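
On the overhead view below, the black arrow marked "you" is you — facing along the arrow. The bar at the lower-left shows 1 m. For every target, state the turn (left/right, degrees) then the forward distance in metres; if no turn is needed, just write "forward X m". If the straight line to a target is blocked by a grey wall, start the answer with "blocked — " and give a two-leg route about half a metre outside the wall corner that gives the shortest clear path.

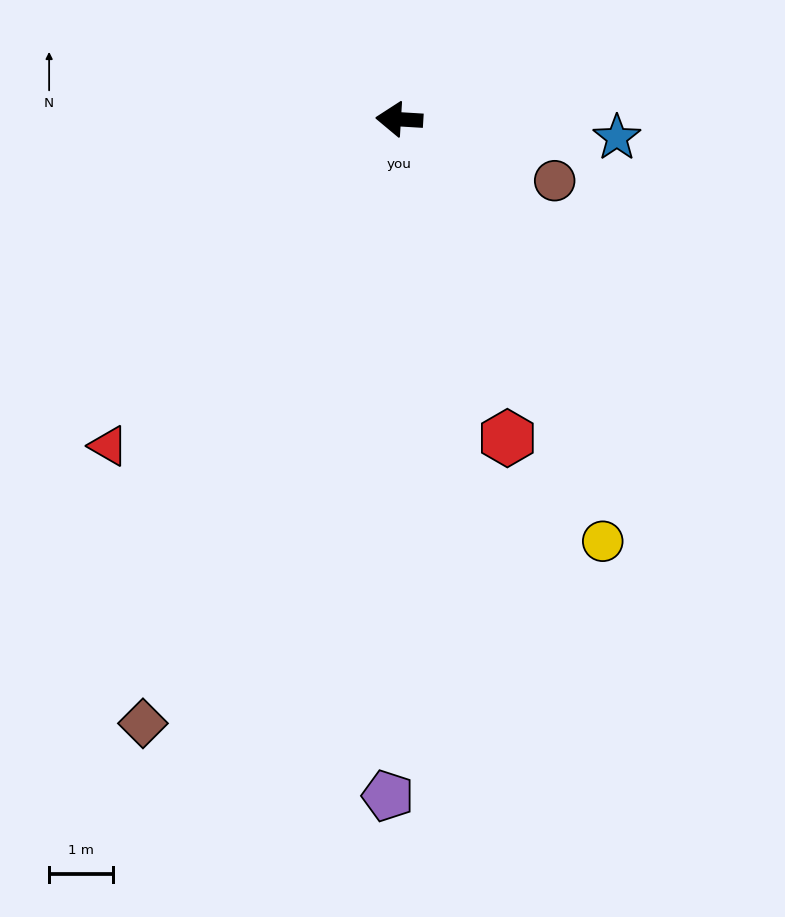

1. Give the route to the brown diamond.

turn left 70°, forward 10.3 m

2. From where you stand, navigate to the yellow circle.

turn left 119°, forward 7.3 m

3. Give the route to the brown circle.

turn left 162°, forward 2.6 m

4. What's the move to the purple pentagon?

turn left 93°, forward 10.6 m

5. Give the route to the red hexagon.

turn left 112°, forward 5.3 m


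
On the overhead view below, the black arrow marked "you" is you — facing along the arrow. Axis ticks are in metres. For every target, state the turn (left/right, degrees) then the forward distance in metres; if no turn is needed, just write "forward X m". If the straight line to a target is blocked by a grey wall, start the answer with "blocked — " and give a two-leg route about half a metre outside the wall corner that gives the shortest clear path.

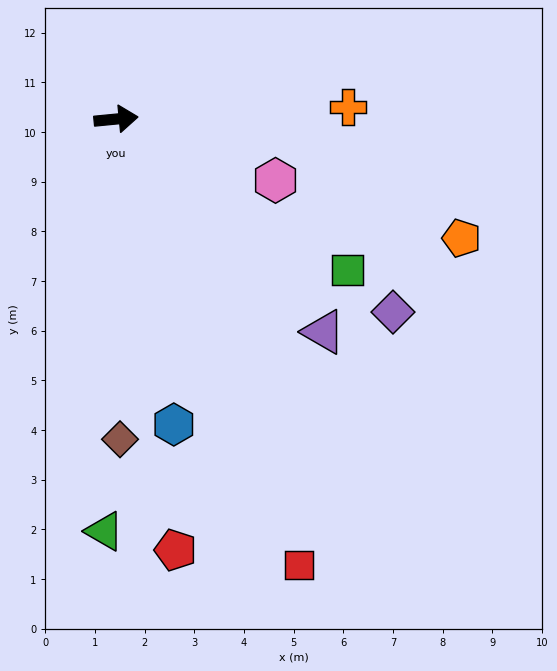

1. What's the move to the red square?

turn right 73°, forward 9.7 m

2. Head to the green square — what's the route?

turn right 39°, forward 5.6 m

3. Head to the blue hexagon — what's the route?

turn right 85°, forward 6.3 m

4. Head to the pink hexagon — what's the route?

turn right 27°, forward 3.4 m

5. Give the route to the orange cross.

turn right 3°, forward 4.7 m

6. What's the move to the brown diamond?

turn right 95°, forward 6.4 m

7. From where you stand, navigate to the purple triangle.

turn right 51°, forward 6.0 m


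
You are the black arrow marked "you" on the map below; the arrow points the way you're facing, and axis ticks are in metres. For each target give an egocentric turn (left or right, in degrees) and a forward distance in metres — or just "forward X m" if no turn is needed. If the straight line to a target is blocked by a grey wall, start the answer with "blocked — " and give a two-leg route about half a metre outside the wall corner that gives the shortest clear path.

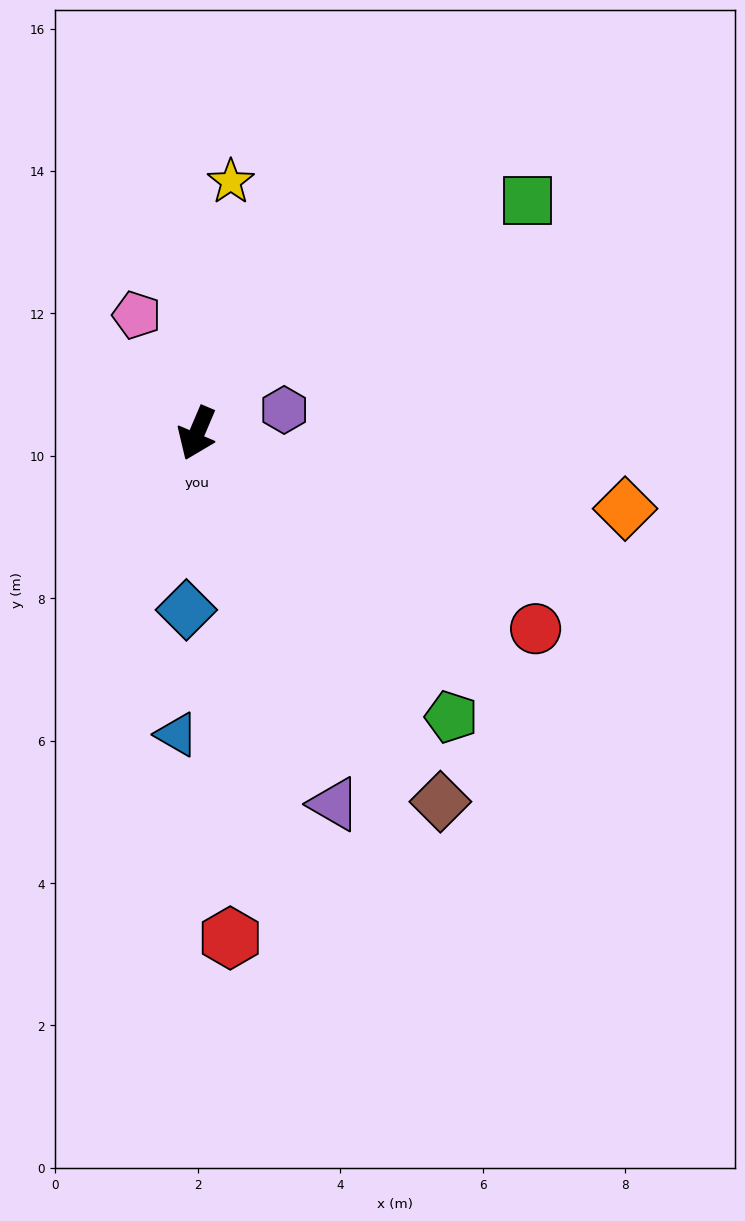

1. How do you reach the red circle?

turn left 83°, forward 5.5 m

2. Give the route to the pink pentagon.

turn right 130°, forward 1.9 m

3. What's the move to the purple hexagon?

turn left 128°, forward 1.3 m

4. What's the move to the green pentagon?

turn left 65°, forward 5.4 m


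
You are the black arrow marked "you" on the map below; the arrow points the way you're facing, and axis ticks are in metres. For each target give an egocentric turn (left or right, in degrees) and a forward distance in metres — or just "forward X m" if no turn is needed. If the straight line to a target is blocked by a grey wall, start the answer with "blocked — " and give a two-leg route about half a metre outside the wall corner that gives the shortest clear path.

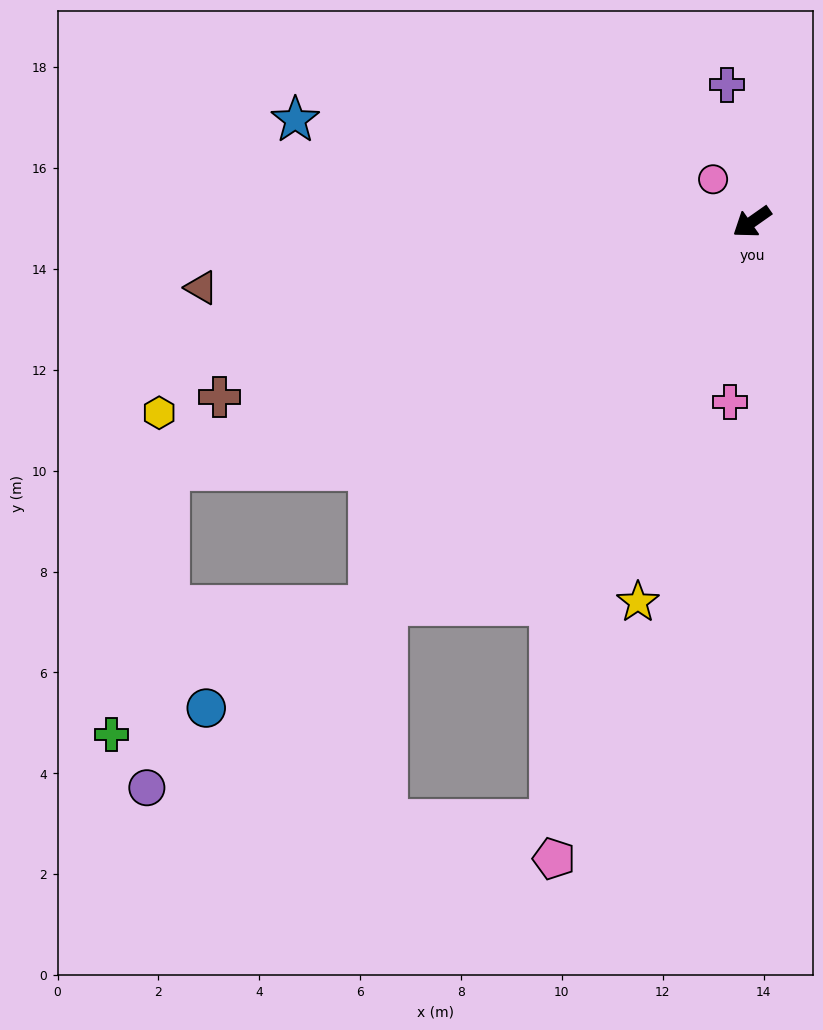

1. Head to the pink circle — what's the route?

turn right 83°, forward 1.1 m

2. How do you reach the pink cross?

turn left 48°, forward 3.6 m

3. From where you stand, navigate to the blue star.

turn right 48°, forward 9.3 m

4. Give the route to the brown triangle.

turn right 28°, forward 11.0 m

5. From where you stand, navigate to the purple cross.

turn right 115°, forward 2.8 m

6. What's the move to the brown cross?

turn right 17°, forward 11.1 m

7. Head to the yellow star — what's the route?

turn left 38°, forward 7.9 m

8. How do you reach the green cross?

blocked — turn right 12°, forward 12.6 m, then turn left 55°, forward 5.4 m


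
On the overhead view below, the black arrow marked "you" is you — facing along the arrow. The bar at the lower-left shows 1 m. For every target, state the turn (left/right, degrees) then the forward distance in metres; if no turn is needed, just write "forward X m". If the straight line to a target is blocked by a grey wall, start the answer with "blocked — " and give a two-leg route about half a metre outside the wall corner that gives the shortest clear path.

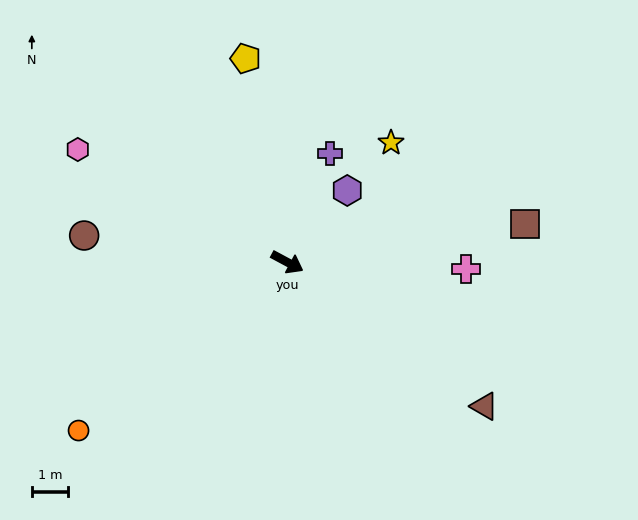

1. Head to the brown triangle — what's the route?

turn right 8°, forward 6.8 m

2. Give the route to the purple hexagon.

turn left 78°, forward 2.6 m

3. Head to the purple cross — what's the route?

turn left 97°, forward 3.2 m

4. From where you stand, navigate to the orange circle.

turn right 113°, forward 7.4 m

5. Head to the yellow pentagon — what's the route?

turn left 130°, forward 5.8 m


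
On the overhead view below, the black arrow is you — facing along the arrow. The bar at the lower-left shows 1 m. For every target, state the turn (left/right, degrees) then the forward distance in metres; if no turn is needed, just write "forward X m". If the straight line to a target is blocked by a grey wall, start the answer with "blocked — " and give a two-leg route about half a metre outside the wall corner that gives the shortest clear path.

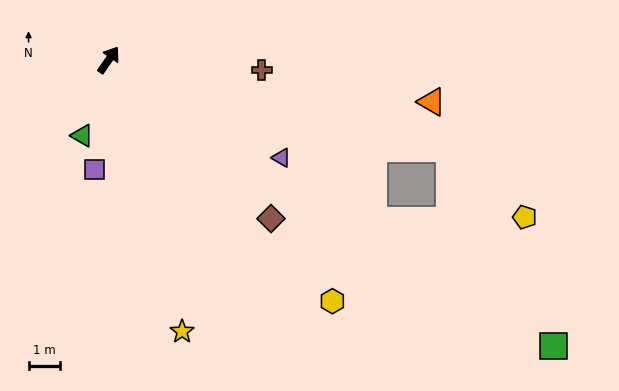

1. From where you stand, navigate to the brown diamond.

turn right 100°, forward 7.1 m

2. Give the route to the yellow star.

turn right 130°, forward 8.8 m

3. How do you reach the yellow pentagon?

blocked — turn right 70°, forward 11.1 m, then turn right 28°, forward 3.2 m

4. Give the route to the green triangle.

turn right 165°, forward 2.5 m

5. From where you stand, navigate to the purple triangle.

turn right 85°, forward 6.2 m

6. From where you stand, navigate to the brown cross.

turn right 59°, forward 4.8 m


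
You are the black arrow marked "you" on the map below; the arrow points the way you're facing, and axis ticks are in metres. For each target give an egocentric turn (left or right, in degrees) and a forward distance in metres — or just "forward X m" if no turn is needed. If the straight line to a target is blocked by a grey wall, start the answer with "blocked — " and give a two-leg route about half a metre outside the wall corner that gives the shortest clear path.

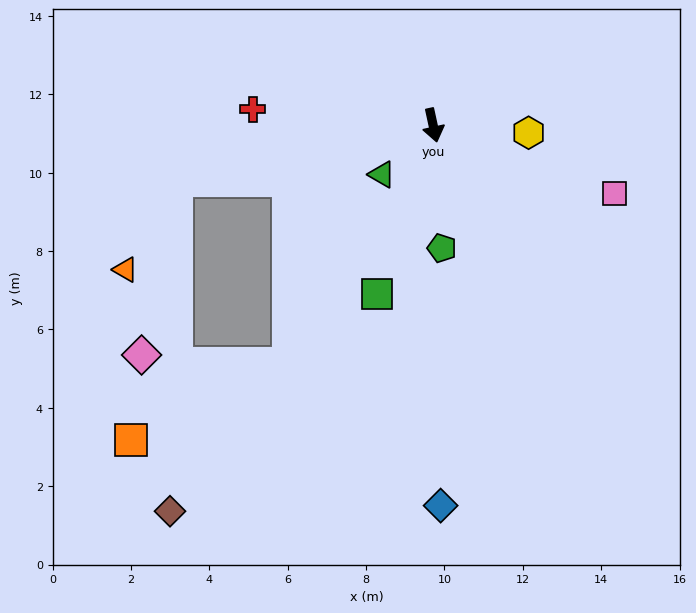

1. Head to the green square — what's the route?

turn right 31°, forward 4.5 m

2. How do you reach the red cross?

turn right 107°, forward 4.6 m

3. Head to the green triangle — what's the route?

turn right 58°, forward 1.8 m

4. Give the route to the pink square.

turn left 57°, forward 4.9 m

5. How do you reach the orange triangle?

blocked — turn right 90°, forward 6.7 m, then turn left 48°, forward 2.6 m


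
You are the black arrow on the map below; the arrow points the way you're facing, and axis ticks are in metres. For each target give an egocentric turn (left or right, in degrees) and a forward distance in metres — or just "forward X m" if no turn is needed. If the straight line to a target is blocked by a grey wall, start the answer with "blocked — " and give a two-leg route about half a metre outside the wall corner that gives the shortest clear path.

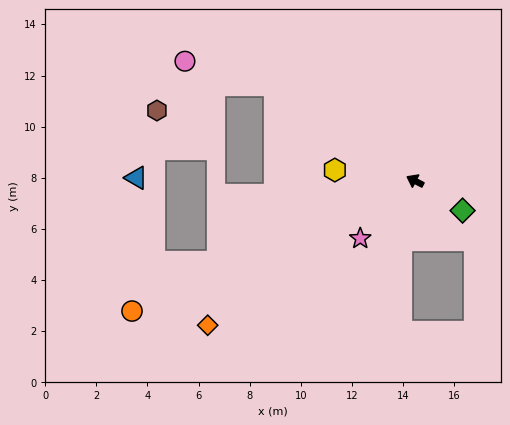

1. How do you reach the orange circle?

turn left 52°, forward 12.2 m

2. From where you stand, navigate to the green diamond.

turn left 175°, forward 2.2 m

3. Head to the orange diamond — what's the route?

turn left 62°, forward 9.9 m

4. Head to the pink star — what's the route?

turn left 74°, forward 3.1 m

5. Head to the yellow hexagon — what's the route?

turn left 20°, forward 3.2 m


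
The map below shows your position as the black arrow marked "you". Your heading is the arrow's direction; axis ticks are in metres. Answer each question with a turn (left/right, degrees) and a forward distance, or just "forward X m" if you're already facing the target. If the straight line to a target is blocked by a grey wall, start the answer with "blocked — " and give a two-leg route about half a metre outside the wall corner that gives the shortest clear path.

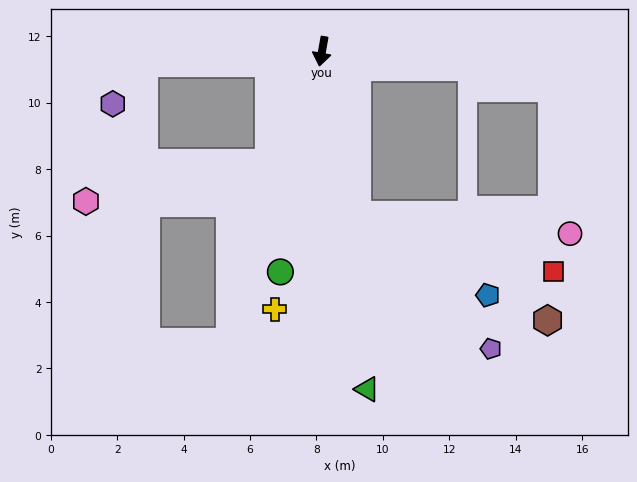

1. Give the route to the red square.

blocked — turn left 22°, forward 5.0 m, then turn left 62°, forward 6.1 m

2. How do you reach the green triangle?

turn left 18°, forward 10.3 m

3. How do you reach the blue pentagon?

blocked — turn left 22°, forward 5.0 m, then turn left 46°, forward 4.6 m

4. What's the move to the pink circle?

blocked — turn left 22°, forward 5.0 m, then turn left 73°, forward 6.4 m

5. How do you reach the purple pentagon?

blocked — turn left 22°, forward 5.0 m, then turn left 33°, forward 5.7 m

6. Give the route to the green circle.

forward 6.8 m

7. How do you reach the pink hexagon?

blocked — turn right 16°, forward 3.7 m, then turn right 52°, forward 5.6 m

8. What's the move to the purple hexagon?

blocked — turn right 76°, forward 5.4 m, then turn left 49°, forward 1.6 m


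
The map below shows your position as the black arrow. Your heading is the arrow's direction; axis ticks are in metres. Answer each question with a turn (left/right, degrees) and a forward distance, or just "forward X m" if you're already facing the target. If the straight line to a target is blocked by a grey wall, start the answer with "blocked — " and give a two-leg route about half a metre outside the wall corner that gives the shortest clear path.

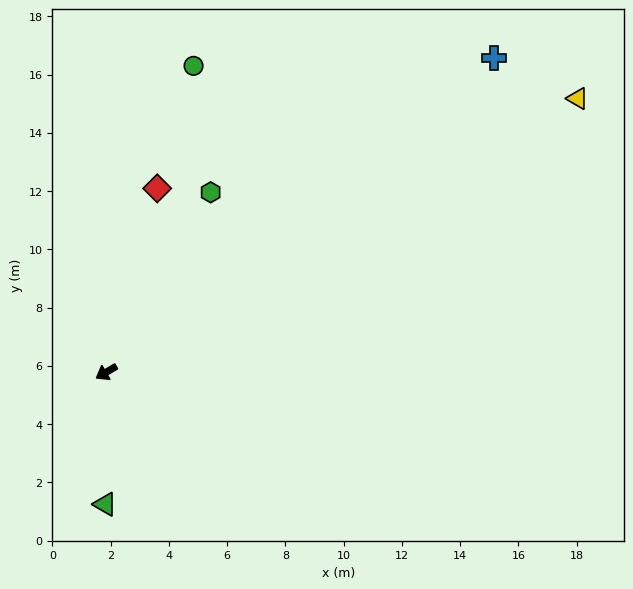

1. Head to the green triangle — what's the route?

turn left 59°, forward 4.5 m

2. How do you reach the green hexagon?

turn right 151°, forward 7.1 m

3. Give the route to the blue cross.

turn right 172°, forward 17.1 m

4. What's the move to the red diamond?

turn right 136°, forward 6.5 m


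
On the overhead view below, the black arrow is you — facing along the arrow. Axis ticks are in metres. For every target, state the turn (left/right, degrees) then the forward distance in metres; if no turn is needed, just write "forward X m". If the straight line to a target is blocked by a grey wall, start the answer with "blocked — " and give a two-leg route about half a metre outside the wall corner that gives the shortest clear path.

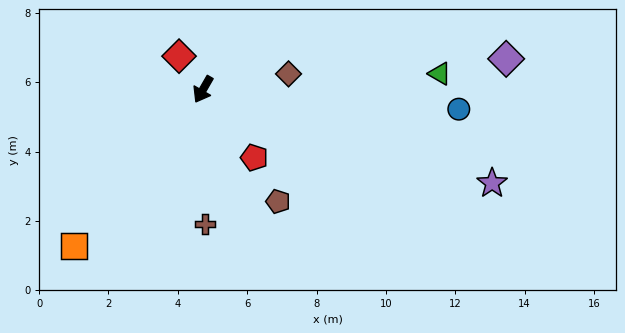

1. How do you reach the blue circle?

turn left 116°, forward 7.4 m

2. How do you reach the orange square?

turn right 10°, forward 5.8 m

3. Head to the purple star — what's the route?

turn left 102°, forward 8.8 m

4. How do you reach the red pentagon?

turn left 67°, forward 2.5 m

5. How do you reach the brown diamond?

turn left 130°, forward 2.5 m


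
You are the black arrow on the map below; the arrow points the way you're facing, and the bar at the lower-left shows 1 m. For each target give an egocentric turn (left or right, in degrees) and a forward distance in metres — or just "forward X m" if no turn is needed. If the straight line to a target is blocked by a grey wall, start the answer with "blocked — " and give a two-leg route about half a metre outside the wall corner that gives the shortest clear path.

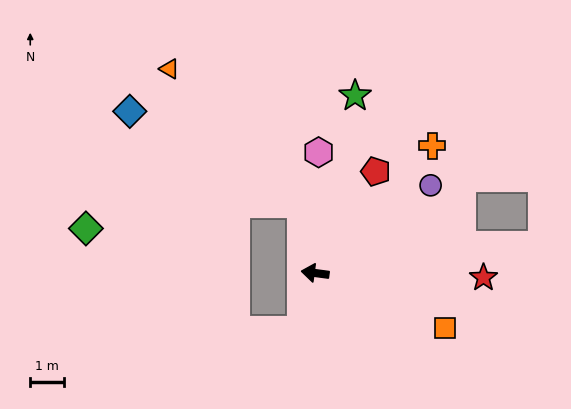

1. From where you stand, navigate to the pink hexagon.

turn right 84°, forward 3.6 m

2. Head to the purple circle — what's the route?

turn right 135°, forward 4.3 m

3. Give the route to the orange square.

turn left 165°, forward 4.2 m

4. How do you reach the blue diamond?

blocked — turn right 71°, forward 2.1 m, then turn left 50°, forward 5.7 m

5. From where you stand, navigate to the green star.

turn right 95°, forward 5.4 m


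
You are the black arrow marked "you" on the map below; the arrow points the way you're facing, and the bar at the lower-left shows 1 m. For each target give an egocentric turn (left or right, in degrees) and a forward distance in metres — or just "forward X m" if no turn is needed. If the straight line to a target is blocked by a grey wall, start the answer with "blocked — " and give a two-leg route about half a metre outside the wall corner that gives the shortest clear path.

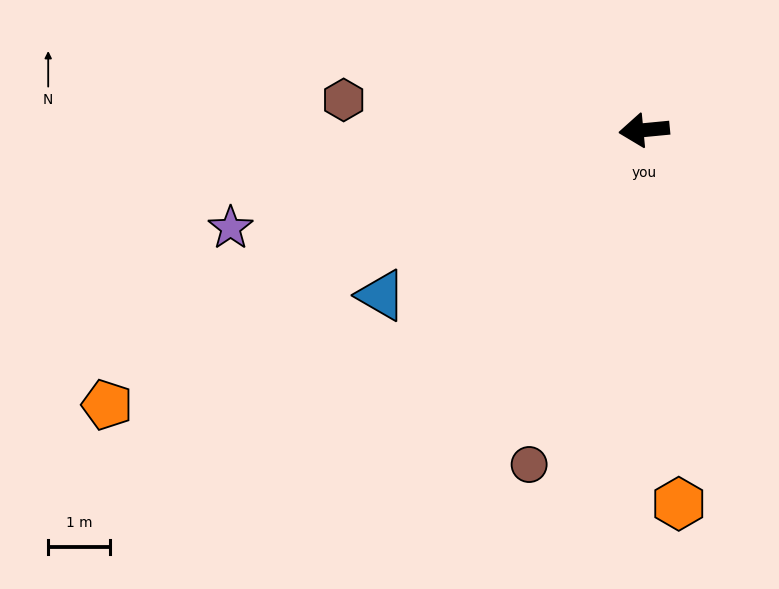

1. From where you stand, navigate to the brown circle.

turn left 66°, forward 5.7 m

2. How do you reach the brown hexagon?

turn right 11°, forward 4.9 m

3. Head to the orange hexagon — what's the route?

turn left 90°, forward 6.1 m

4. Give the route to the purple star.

turn left 8°, forward 6.9 m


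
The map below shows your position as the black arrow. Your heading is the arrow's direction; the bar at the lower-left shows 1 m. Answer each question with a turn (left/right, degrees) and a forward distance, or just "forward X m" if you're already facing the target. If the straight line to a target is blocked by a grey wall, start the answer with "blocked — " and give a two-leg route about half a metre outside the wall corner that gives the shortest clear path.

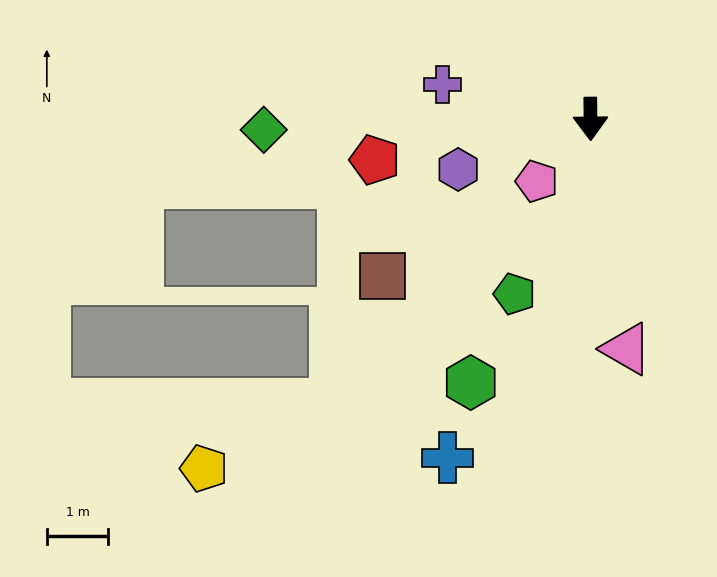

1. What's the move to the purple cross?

turn right 104°, forward 2.5 m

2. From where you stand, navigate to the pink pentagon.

turn right 41°, forward 1.3 m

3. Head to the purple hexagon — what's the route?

turn right 70°, forward 2.3 m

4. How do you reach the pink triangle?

turn left 8°, forward 3.8 m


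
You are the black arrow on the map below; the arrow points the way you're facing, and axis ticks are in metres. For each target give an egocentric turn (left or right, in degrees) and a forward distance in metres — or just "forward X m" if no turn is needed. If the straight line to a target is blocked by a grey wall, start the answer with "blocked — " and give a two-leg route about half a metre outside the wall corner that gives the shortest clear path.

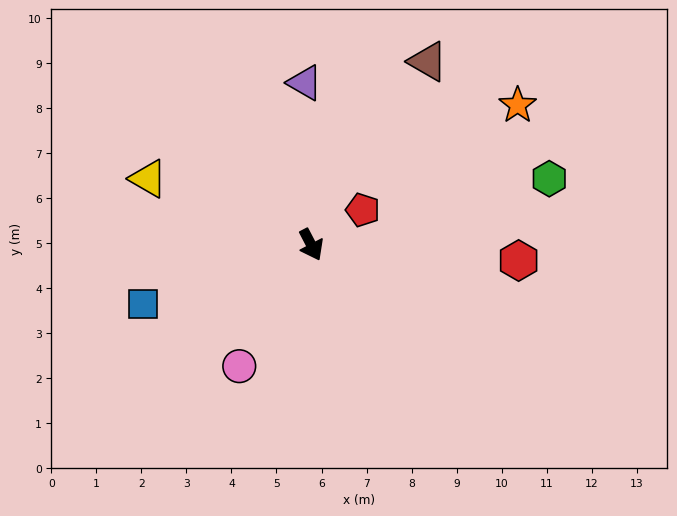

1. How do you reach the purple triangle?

turn left 155°, forward 3.6 m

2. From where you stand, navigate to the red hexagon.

turn left 58°, forward 4.6 m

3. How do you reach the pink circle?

turn right 58°, forward 3.1 m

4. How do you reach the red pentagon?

turn left 97°, forward 1.4 m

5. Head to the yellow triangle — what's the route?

turn right 140°, forward 3.9 m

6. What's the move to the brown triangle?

turn left 120°, forward 4.8 m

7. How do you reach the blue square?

turn right 98°, forward 4.0 m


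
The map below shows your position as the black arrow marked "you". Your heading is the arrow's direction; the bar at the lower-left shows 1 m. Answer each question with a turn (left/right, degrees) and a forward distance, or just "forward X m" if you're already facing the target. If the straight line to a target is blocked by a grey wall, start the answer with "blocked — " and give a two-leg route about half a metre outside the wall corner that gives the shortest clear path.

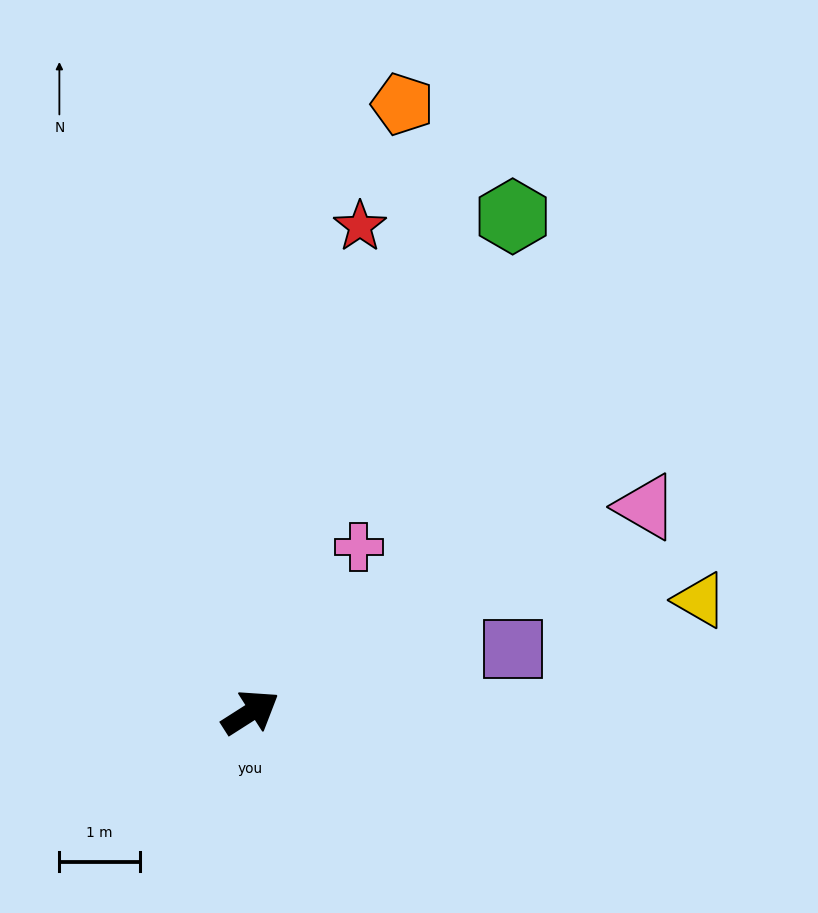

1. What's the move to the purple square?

turn right 19°, forward 3.3 m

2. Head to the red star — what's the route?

turn left 45°, forward 6.2 m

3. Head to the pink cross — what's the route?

turn left 24°, forward 2.4 m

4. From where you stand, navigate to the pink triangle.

turn right 5°, forward 5.5 m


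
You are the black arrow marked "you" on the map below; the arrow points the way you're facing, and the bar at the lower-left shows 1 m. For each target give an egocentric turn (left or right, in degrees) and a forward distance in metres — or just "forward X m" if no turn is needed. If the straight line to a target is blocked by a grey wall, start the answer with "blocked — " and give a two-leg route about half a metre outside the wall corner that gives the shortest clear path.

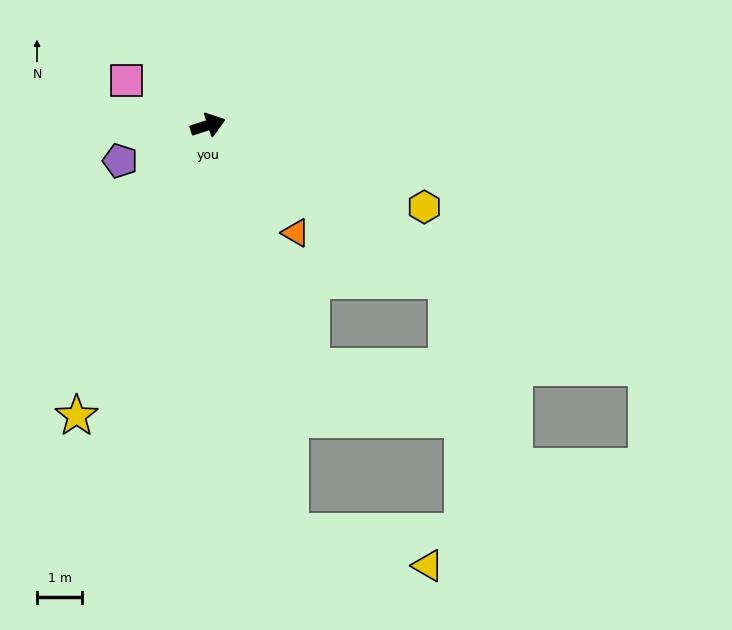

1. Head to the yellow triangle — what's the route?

blocked — turn right 97°, forward 9.2 m, then turn left 65°, forward 3.2 m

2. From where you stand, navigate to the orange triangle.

turn right 69°, forward 3.1 m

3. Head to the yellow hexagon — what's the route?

turn right 39°, forward 5.1 m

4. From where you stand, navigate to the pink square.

turn left 133°, forward 2.1 m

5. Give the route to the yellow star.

turn right 132°, forward 7.1 m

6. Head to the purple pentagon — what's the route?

turn right 176°, forward 2.1 m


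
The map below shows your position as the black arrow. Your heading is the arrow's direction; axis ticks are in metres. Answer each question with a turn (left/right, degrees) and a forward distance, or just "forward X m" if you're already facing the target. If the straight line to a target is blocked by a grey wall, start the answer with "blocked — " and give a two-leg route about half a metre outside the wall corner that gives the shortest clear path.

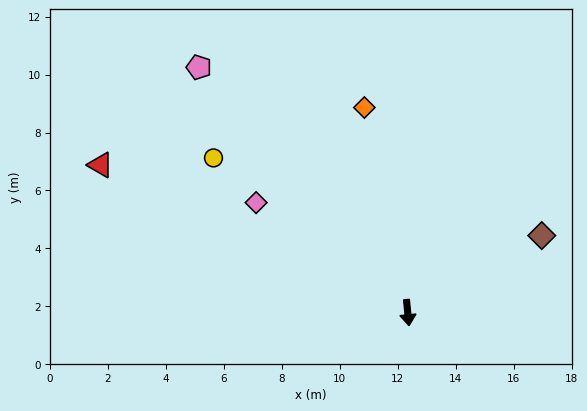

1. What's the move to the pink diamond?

turn right 132°, forward 6.5 m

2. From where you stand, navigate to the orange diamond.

turn right 174°, forward 7.2 m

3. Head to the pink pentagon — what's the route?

turn right 145°, forward 11.1 m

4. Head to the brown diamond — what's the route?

turn left 114°, forward 5.3 m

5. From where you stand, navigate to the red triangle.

turn right 121°, forward 11.8 m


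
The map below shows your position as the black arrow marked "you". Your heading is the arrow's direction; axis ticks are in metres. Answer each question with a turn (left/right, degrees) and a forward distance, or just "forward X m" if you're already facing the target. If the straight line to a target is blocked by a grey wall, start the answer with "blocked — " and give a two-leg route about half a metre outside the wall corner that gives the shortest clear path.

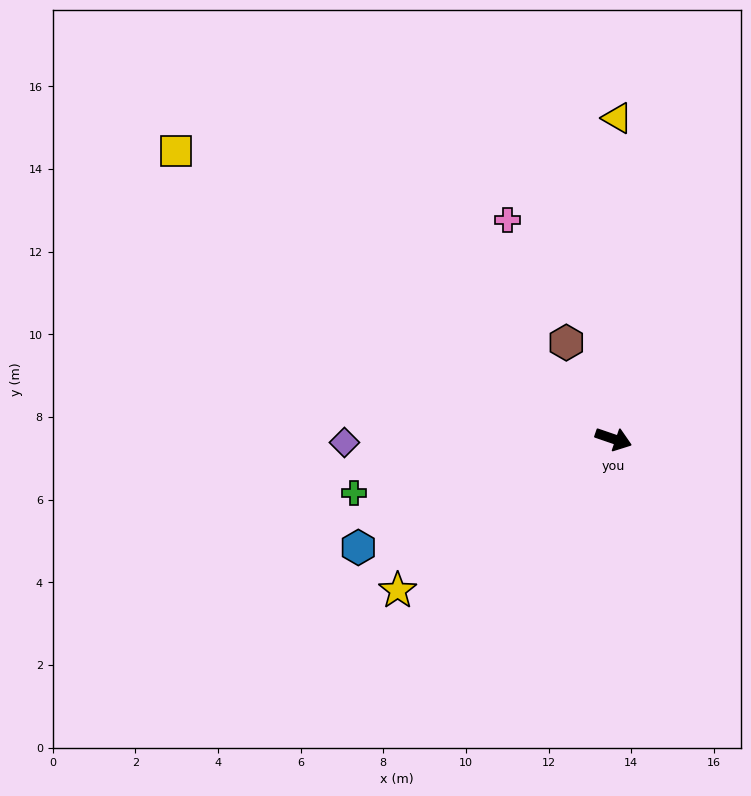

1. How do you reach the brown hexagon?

turn left 135°, forward 2.6 m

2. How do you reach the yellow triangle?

turn left 108°, forward 7.8 m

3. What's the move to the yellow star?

turn right 126°, forward 6.4 m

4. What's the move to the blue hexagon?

turn right 138°, forward 6.7 m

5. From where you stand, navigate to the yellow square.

turn left 166°, forward 12.7 m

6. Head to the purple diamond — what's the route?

turn right 160°, forward 6.5 m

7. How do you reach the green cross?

turn right 149°, forward 6.4 m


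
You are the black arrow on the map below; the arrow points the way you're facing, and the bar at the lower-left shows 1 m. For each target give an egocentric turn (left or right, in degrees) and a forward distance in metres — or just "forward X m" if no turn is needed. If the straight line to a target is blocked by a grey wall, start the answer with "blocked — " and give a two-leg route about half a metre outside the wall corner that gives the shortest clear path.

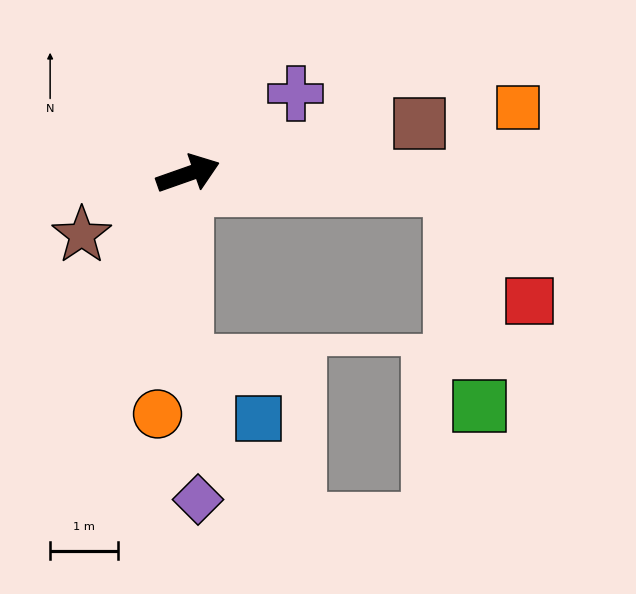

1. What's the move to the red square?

blocked — turn right 22°, forward 3.9 m, then turn right 53°, forward 2.0 m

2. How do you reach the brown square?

turn right 7°, forward 3.5 m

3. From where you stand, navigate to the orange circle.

turn right 117°, forward 3.5 m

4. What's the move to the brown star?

turn right 169°, forward 1.8 m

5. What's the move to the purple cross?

turn left 17°, forward 2.0 m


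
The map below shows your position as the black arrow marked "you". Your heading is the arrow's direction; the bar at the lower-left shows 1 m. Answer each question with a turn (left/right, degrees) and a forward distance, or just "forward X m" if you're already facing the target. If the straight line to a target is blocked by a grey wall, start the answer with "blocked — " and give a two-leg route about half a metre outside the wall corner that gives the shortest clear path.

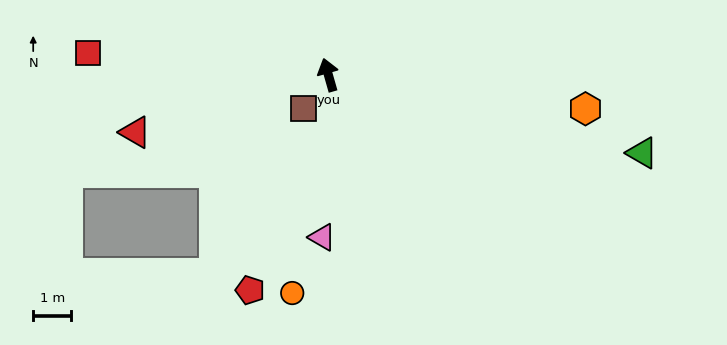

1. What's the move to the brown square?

turn left 128°, forward 1.1 m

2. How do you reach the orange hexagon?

turn right 113°, forward 6.8 m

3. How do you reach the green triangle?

turn right 120°, forward 8.5 m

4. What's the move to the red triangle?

turn left 91°, forward 5.3 m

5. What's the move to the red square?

turn left 69°, forward 6.3 m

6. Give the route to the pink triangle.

turn left 162°, forward 4.3 m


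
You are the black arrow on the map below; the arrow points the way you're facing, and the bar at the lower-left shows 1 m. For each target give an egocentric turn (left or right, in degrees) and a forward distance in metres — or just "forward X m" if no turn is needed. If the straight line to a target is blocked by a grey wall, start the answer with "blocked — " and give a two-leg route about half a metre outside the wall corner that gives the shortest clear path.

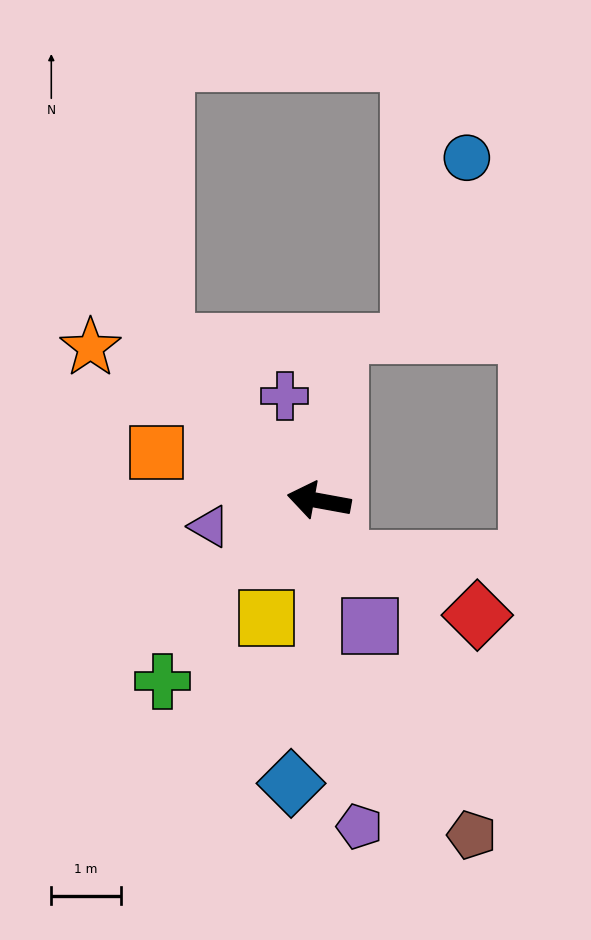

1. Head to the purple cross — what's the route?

turn right 61°, forward 1.6 m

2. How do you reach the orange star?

turn right 23°, forward 4.0 m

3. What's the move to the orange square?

turn right 6°, forward 2.4 m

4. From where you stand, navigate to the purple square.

turn left 122°, forward 2.0 m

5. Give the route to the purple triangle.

turn left 24°, forward 1.6 m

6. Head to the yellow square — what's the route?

turn left 76°, forward 1.9 m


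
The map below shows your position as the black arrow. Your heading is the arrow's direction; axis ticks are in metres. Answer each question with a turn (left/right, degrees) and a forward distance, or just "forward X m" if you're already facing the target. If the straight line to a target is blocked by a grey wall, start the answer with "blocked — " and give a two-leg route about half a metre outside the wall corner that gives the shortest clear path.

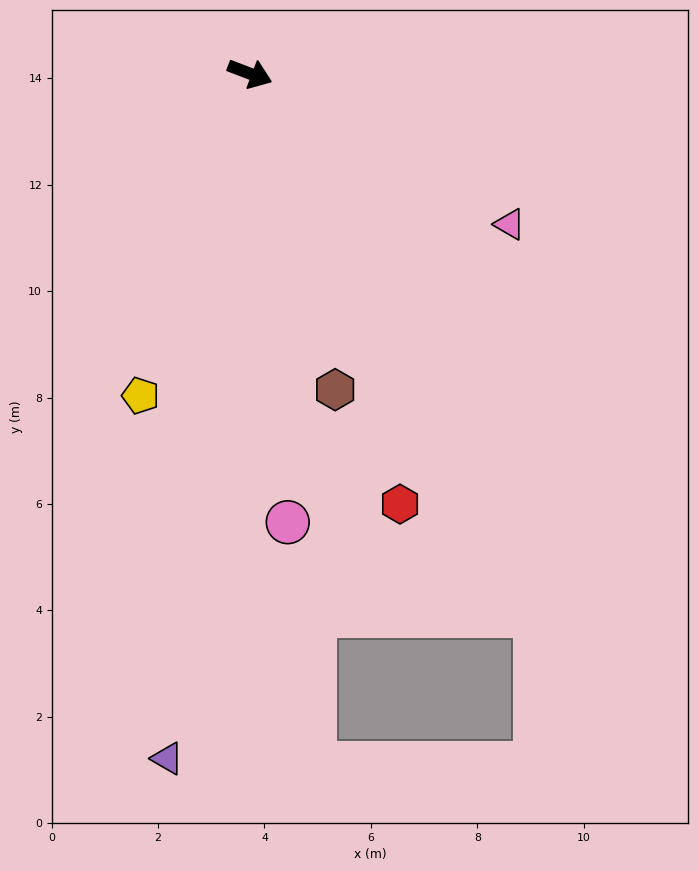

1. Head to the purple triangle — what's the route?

turn right 76°, forward 13.0 m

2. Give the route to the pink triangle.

turn right 9°, forward 5.6 m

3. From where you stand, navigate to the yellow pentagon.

turn right 88°, forward 6.4 m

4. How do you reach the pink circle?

turn right 64°, forward 8.5 m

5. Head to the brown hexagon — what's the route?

turn right 54°, forward 6.2 m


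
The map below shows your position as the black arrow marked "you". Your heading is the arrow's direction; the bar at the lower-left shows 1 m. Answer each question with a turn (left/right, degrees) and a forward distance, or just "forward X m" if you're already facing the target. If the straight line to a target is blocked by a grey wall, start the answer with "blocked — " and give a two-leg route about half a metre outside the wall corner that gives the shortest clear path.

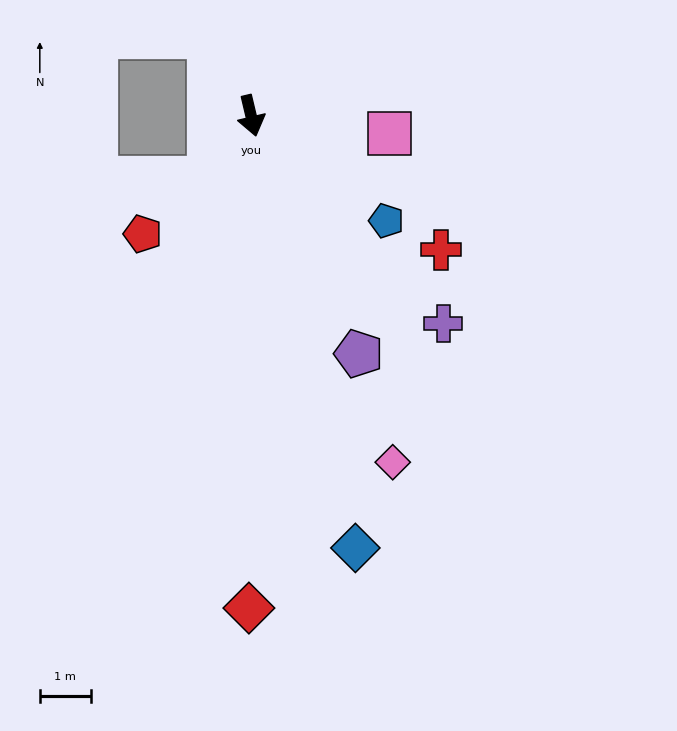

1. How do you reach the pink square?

turn left 69°, forward 2.7 m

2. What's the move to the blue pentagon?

turn left 39°, forward 3.3 m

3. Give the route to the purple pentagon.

turn left 11°, forward 5.1 m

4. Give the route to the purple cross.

turn left 29°, forward 5.5 m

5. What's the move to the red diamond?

turn right 14°, forward 9.6 m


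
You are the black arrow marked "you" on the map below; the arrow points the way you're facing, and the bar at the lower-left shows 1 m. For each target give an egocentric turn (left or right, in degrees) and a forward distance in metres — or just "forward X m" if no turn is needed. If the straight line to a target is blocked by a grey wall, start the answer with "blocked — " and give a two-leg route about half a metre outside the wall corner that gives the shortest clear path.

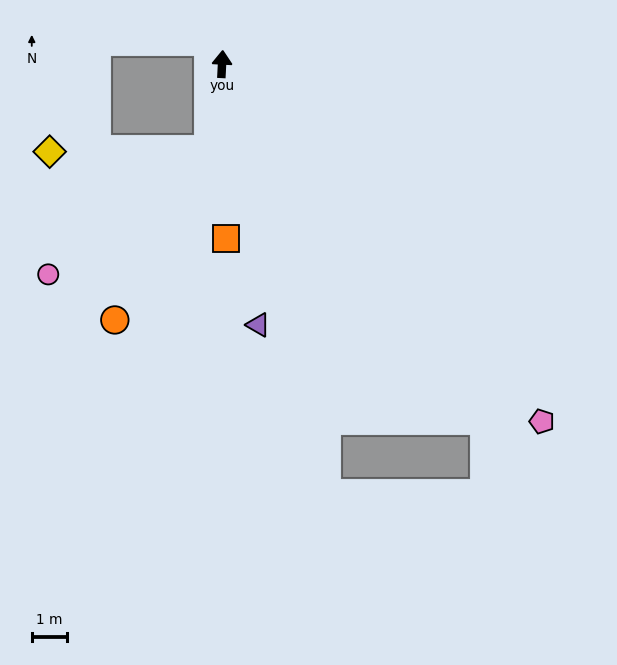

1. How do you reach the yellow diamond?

blocked — turn left 174°, forward 2.5 m, then turn right 80°, forward 4.6 m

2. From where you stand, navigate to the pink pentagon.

turn right 135°, forward 13.8 m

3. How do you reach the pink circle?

blocked — turn left 174°, forward 2.5 m, then turn right 43°, forward 5.8 m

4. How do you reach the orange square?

turn right 176°, forward 5.0 m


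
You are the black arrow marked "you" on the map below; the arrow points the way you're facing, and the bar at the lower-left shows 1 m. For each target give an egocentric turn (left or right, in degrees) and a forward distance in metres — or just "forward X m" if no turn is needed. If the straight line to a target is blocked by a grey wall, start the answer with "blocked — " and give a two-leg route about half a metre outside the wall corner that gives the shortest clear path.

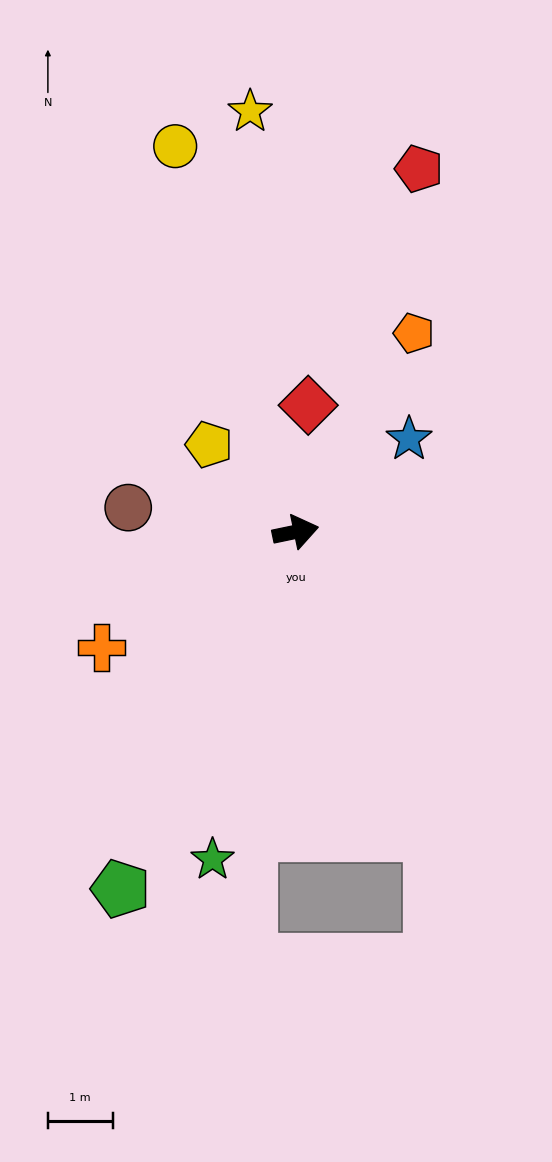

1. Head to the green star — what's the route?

turn right 116°, forward 5.2 m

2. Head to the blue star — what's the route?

turn left 28°, forward 2.3 m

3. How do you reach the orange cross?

turn right 161°, forward 3.5 m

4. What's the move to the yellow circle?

turn left 96°, forward 6.2 m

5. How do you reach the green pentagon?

turn right 128°, forward 6.1 m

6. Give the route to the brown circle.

turn left 160°, forward 2.6 m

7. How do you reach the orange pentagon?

turn left 47°, forward 3.6 m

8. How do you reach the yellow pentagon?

turn left 123°, forward 1.9 m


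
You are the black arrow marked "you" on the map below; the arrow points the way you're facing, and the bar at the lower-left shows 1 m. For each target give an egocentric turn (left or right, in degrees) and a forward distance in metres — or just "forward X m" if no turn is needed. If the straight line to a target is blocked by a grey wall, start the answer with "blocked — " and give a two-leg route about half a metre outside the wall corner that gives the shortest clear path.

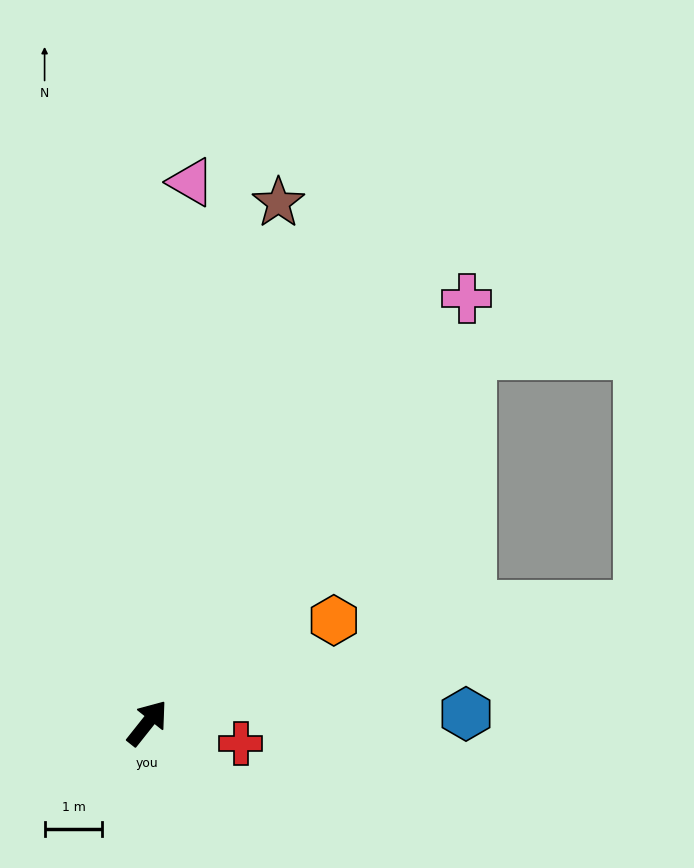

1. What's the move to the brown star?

turn left 24°, forward 9.3 m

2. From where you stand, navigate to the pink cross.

forward 9.2 m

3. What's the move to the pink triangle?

turn left 34°, forward 9.4 m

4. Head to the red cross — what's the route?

turn right 64°, forward 1.7 m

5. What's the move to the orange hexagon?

turn right 23°, forward 3.7 m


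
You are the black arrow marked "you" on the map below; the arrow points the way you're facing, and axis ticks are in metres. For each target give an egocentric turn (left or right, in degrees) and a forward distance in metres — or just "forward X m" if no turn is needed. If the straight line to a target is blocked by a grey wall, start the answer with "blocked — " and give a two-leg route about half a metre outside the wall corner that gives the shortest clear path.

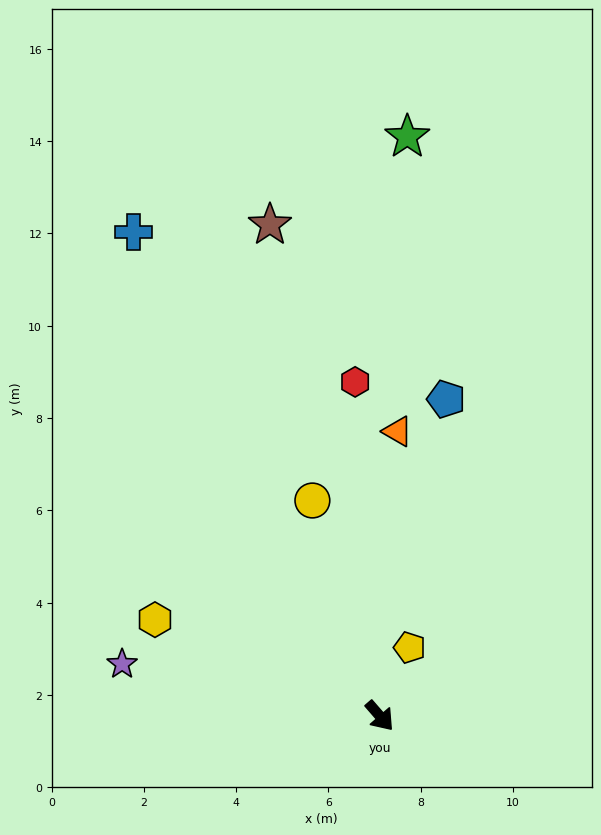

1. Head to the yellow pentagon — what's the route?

turn left 115°, forward 1.6 m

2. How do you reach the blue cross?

turn left 166°, forward 11.8 m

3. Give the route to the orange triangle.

turn left 135°, forward 6.2 m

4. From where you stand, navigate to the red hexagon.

turn left 143°, forward 7.3 m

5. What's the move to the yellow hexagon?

turn right 154°, forward 5.3 m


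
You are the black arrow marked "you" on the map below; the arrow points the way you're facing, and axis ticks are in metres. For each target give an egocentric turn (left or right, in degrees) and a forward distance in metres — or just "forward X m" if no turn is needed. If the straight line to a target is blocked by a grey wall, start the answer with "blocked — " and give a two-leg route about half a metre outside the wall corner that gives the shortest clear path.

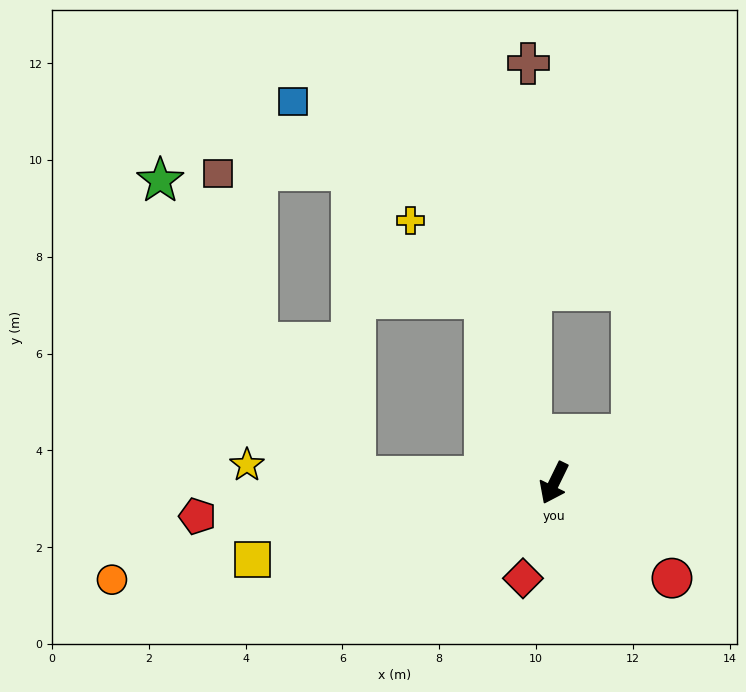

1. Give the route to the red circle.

turn left 77°, forward 3.1 m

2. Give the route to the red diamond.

turn left 8°, forward 2.1 m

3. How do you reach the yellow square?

turn right 50°, forward 6.4 m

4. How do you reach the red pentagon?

turn right 59°, forward 7.4 m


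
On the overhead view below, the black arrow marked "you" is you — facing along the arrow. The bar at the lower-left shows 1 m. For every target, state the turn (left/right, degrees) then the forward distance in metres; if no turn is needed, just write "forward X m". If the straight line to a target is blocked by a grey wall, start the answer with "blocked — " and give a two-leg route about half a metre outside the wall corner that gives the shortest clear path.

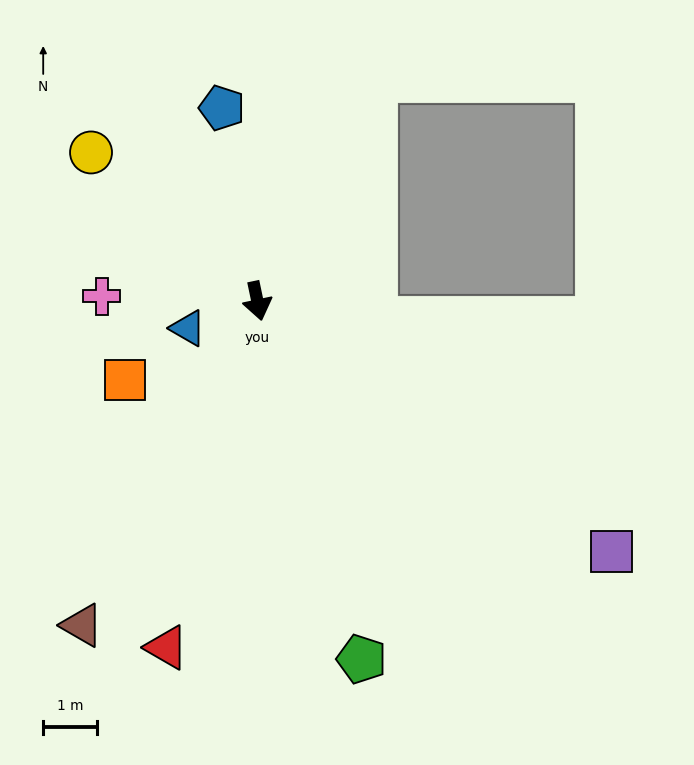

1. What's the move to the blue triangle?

turn right 81°, forward 1.4 m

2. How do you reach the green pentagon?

turn left 4°, forward 7.0 m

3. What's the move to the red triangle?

turn right 27°, forward 6.7 m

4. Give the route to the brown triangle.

turn right 40°, forward 6.9 m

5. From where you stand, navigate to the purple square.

turn left 43°, forward 8.1 m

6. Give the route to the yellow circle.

turn right 144°, forward 4.2 m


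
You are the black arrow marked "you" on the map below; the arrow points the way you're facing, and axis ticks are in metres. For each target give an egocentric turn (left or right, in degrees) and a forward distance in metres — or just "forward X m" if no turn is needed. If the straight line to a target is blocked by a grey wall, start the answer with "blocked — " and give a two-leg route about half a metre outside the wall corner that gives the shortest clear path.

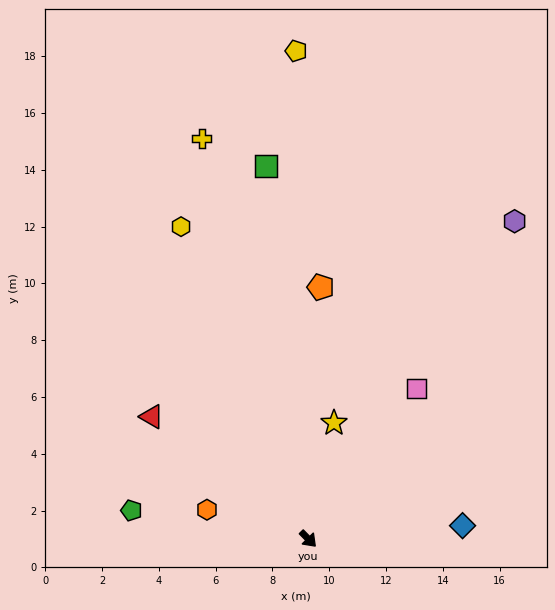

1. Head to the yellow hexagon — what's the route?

turn left 158°, forward 11.9 m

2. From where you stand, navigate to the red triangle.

turn right 172°, forward 7.0 m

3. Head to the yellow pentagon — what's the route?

turn left 137°, forward 17.2 m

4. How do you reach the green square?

turn left 142°, forward 13.2 m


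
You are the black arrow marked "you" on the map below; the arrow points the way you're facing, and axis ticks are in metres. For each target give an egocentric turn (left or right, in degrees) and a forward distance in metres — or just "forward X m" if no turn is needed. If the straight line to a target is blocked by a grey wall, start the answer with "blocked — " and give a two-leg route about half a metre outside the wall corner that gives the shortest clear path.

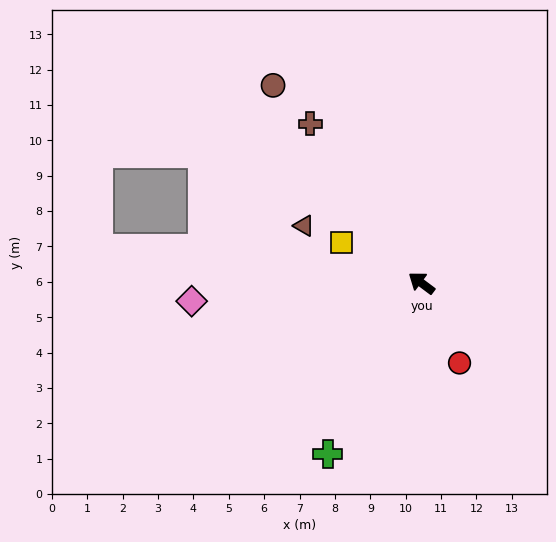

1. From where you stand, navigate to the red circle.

turn left 152°, forward 2.5 m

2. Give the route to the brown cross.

turn right 18°, forward 5.5 m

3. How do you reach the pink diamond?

turn left 41°, forward 6.5 m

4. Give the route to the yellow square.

turn left 10°, forward 2.5 m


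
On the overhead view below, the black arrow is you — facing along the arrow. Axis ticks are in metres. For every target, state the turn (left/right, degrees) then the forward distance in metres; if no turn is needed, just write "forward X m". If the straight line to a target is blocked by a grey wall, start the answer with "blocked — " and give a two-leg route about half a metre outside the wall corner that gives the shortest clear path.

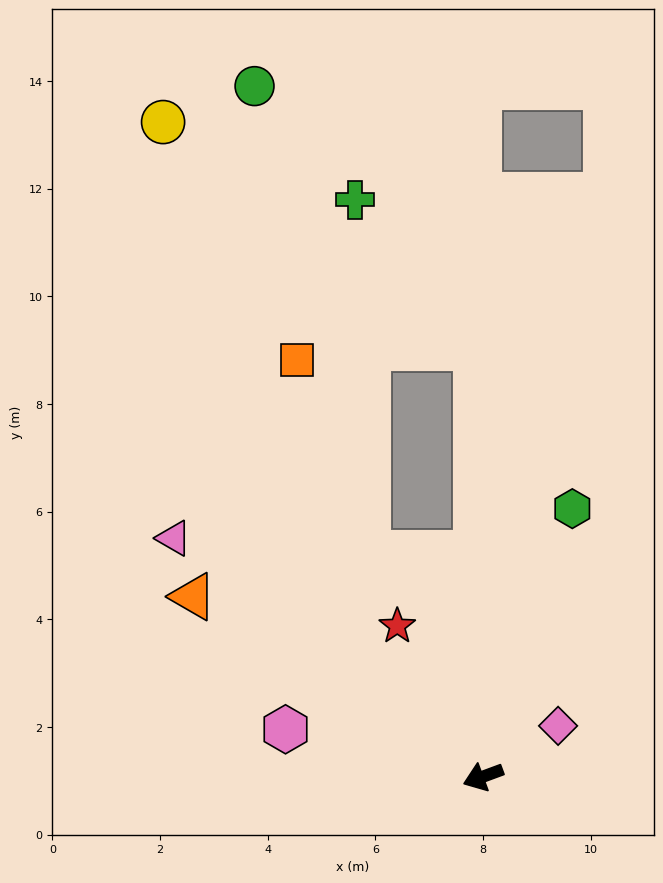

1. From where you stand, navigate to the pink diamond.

turn right 166°, forward 1.7 m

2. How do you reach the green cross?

blocked — turn right 109°, forward 8.0 m, then turn left 38°, forward 3.6 m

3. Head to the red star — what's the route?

turn right 81°, forward 3.2 m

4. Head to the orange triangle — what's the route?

turn right 52°, forward 6.3 m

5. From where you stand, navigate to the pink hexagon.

turn right 34°, forward 3.8 m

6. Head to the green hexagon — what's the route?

turn right 129°, forward 5.2 m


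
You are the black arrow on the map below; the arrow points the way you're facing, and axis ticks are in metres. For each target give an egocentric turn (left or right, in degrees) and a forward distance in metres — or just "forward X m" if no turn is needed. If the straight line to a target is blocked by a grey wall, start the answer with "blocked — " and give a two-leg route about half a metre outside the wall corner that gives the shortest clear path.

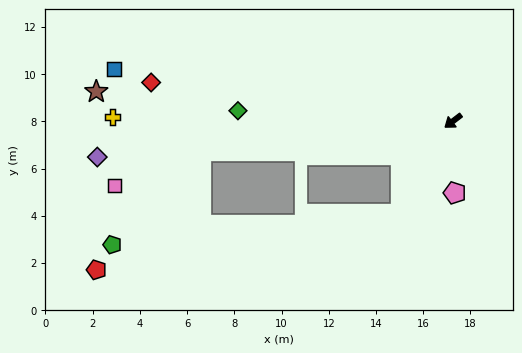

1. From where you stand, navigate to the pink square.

blocked — turn right 30°, forward 10.7 m, then turn left 14°, forward 4.0 m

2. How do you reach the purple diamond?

turn right 32°, forward 15.1 m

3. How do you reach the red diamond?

turn right 45°, forward 12.9 m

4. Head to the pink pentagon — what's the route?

turn left 54°, forward 3.0 m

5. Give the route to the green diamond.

turn right 40°, forward 9.1 m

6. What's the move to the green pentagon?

blocked — turn right 30°, forward 10.7 m, then turn left 39°, forward 5.5 m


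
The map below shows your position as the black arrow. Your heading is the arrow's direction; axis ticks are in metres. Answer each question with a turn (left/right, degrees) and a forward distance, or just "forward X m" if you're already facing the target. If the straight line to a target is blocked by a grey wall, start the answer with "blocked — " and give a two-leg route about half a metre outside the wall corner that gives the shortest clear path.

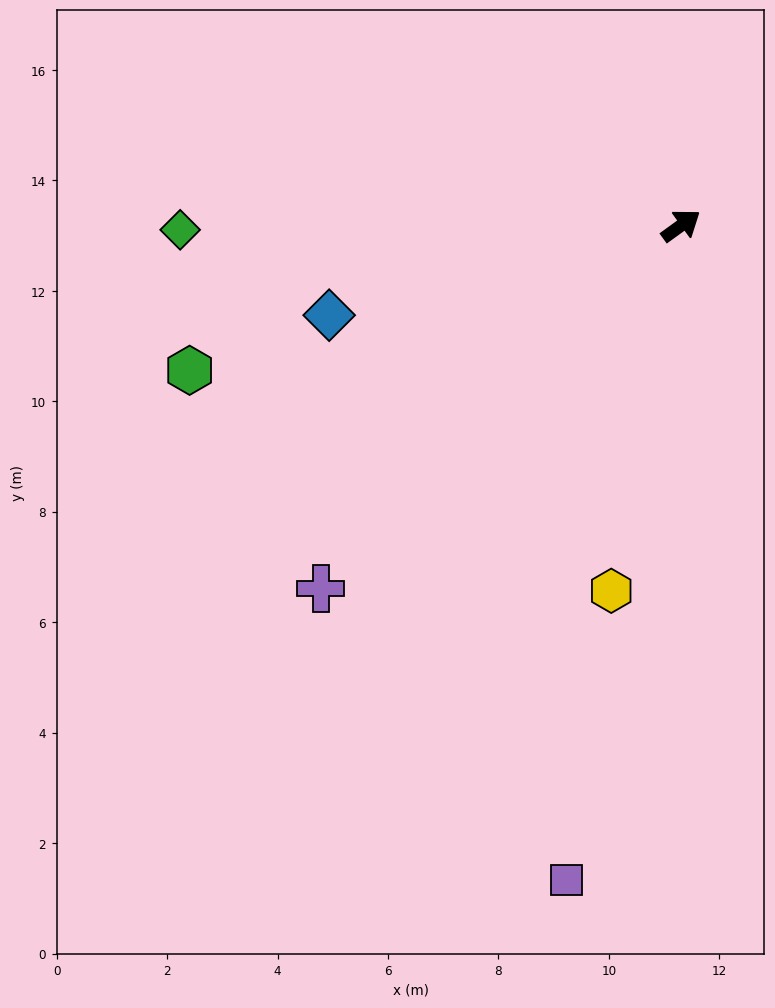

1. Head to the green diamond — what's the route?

turn left 145°, forward 9.1 m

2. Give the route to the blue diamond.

turn left 158°, forward 6.6 m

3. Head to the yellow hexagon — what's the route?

turn right 137°, forward 6.7 m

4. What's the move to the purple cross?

turn right 171°, forward 9.3 m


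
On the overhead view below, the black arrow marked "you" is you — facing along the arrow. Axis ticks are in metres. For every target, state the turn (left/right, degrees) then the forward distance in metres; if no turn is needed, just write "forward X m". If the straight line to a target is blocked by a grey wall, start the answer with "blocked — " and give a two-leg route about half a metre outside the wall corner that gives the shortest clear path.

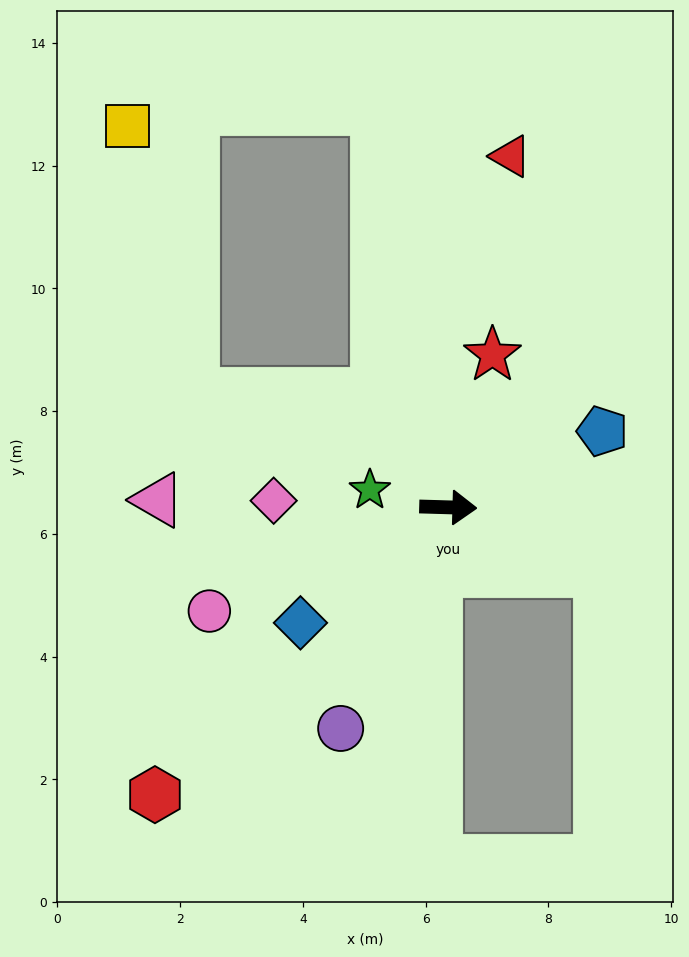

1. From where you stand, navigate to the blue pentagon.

turn left 28°, forward 2.8 m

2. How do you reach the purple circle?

turn right 114°, forward 4.0 m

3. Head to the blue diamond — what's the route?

turn right 140°, forward 3.1 m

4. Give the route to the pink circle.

turn right 155°, forward 4.2 m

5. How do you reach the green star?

turn left 169°, forward 1.3 m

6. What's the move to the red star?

turn left 75°, forward 2.6 m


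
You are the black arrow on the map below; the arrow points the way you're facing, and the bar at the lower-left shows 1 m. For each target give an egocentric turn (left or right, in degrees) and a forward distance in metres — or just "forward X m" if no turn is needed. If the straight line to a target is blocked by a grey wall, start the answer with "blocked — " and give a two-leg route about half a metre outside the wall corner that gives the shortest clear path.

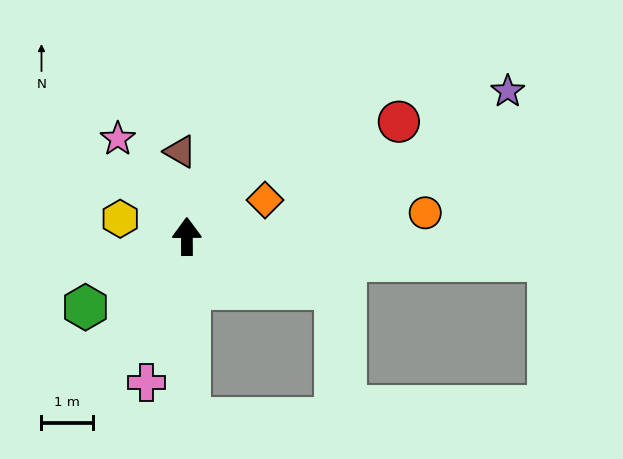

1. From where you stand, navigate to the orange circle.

turn right 85°, forward 4.7 m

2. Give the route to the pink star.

turn left 35°, forward 2.3 m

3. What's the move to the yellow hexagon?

turn left 75°, forward 1.3 m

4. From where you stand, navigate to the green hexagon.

turn left 125°, forward 2.4 m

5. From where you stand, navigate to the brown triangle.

turn left 4°, forward 1.7 m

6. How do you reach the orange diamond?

turn right 65°, forward 1.7 m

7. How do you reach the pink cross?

turn left 164°, forward 3.0 m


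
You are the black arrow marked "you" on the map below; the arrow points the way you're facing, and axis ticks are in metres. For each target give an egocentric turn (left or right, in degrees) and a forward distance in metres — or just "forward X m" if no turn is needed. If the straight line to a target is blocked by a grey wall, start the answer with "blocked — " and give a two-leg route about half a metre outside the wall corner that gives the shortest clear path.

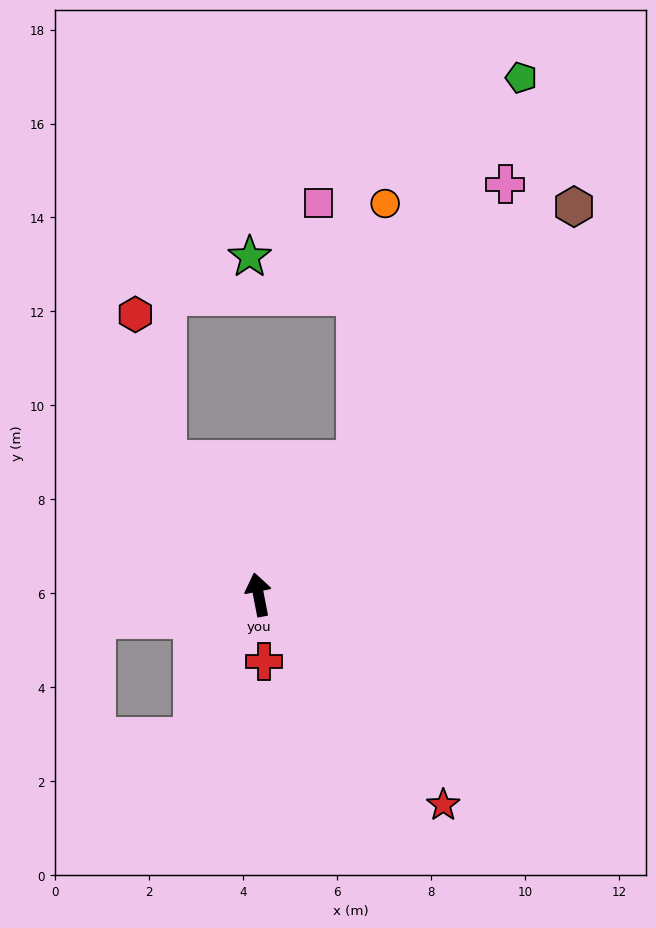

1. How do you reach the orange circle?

blocked — turn right 47°, forward 3.5 m, then turn left 29°, forward 5.5 m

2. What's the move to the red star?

turn right 150°, forward 6.0 m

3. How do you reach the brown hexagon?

turn right 50°, forward 10.6 m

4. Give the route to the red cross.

turn left 174°, forward 1.4 m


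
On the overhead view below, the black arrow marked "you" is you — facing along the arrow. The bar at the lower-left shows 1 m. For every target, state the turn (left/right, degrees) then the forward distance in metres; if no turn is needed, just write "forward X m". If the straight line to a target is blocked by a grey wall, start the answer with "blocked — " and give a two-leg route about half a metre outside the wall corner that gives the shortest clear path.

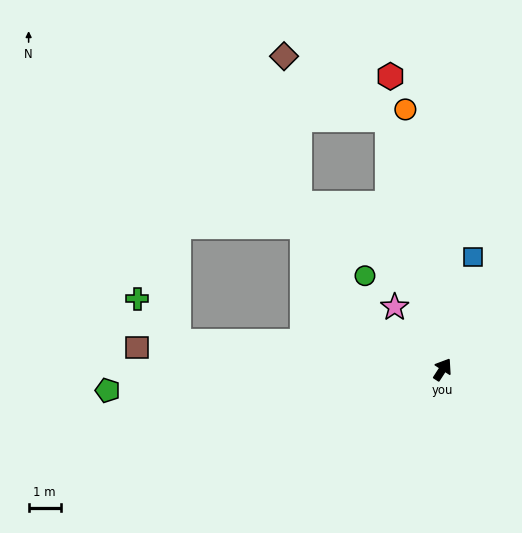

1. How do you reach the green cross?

blocked — turn left 117°, forward 8.3 m, then turn right 41°, forward 1.8 m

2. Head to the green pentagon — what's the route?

turn left 127°, forward 10.4 m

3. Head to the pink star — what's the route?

turn left 71°, forward 2.4 m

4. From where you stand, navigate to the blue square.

turn left 18°, forward 3.6 m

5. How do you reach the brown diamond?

blocked — turn left 45°, forward 8.0 m, then turn left 47°, forward 3.8 m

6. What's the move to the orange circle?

turn left 41°, forward 8.2 m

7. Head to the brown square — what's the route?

turn left 119°, forward 9.5 m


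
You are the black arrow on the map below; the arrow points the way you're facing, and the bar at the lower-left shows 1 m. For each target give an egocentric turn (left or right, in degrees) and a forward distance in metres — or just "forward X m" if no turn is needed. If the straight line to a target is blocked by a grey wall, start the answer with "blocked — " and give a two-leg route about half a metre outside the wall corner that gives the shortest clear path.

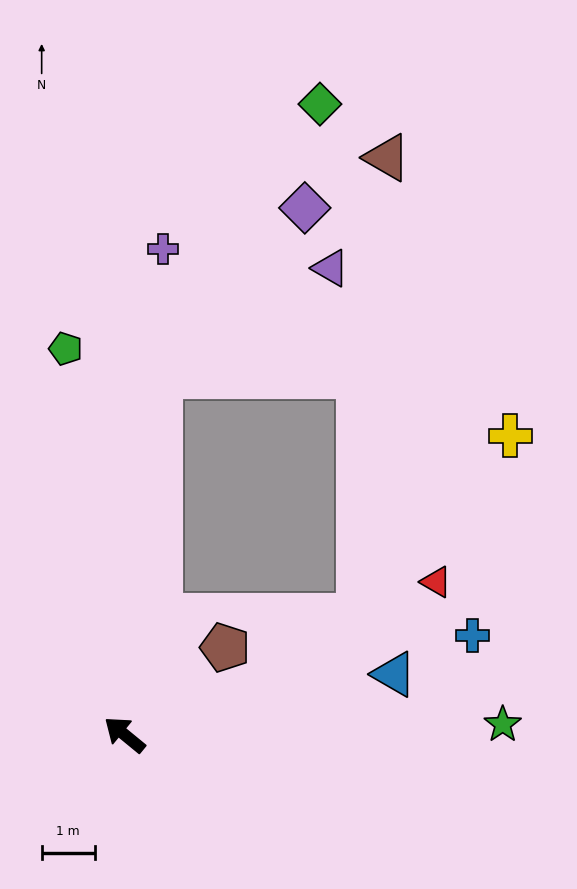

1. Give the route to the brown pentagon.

turn right 100°, forward 2.5 m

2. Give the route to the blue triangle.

turn right 128°, forward 5.2 m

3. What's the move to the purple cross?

turn right 55°, forward 9.2 m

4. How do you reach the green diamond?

blocked — turn right 56°, forward 6.8 m, then turn right 25°, forward 5.9 m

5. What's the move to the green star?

turn right 139°, forward 7.1 m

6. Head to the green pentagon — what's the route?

turn right 42°, forward 7.4 m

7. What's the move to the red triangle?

turn right 115°, forward 6.5 m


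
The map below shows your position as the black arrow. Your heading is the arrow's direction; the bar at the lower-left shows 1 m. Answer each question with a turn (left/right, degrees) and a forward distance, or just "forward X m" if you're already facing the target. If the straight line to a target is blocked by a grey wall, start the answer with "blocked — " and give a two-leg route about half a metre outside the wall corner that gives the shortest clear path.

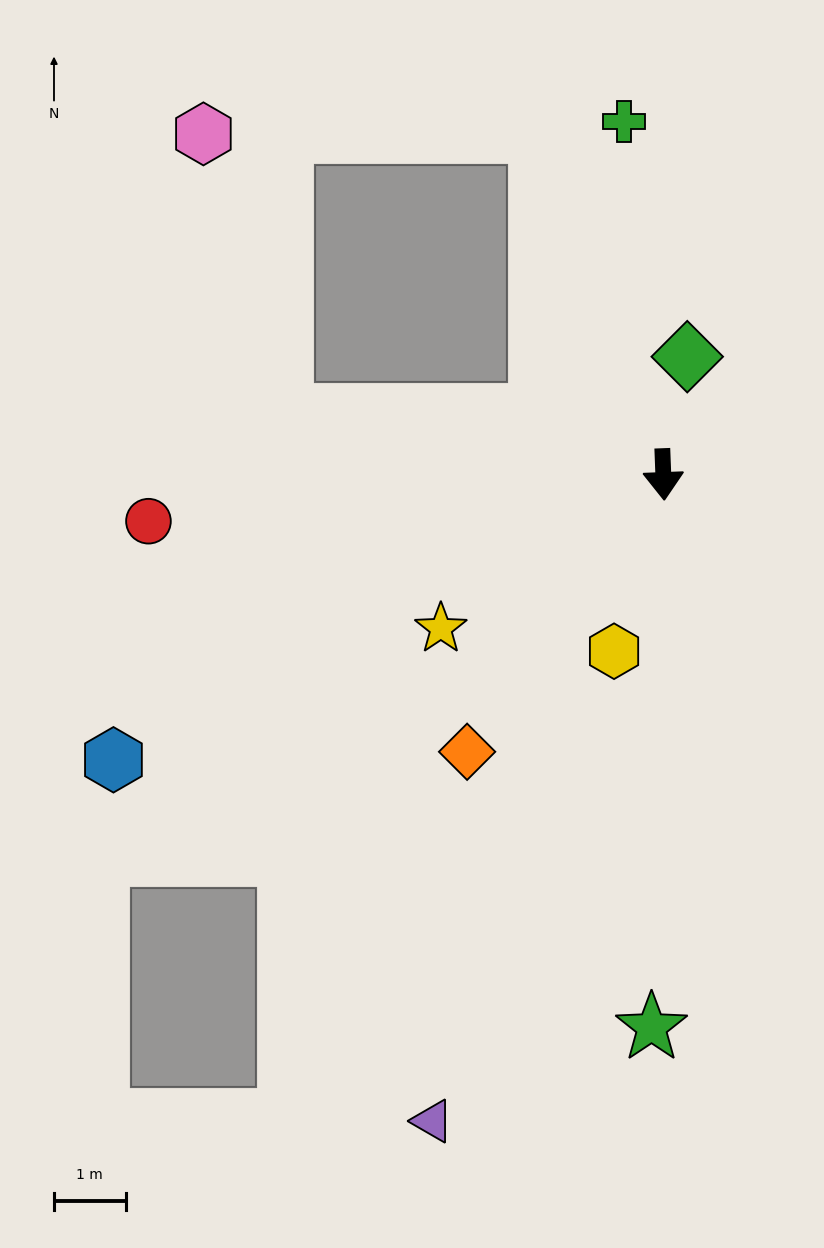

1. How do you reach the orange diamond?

turn right 37°, forward 4.7 m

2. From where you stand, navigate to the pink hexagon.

blocked — turn right 101°, forward 5.4 m, then turn right 65°, forward 4.1 m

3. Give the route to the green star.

turn right 3°, forward 7.7 m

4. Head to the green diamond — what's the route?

turn left 166°, forward 1.7 m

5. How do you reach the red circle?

turn right 87°, forward 7.2 m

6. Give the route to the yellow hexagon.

turn right 18°, forward 2.6 m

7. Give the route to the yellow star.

turn right 58°, forward 3.8 m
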